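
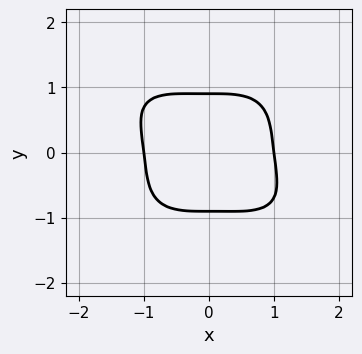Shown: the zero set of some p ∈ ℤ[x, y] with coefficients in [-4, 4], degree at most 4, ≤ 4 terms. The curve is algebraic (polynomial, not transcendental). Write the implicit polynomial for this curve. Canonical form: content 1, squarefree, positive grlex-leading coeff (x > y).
2*x^4 + x^3*y + 3*y^4 - 2

First, deg p = 4. A generic line meets the curve in up to 4 points.
Next, reading off the gridlines: among the integer gridlines, it crosses the x-axis at x ∈ {-1, 1}.
Finally, these observations pin down the coefficients.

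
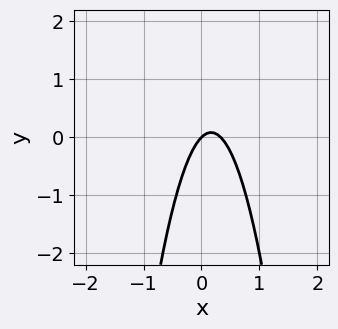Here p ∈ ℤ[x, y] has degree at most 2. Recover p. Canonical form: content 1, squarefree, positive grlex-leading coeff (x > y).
3*x^2 - x + y

(a) Degree: the shape is more complex than any degree-1 curve, so deg p = 2.
(b) Reading off the gridlines: it meets the x-axis at x = 0 (among the integer gridlines); it meets the y-axis at y = 0 (among the integer gridlines).
(c) Fitting integer coefficients to these (and the overall shape) gives p.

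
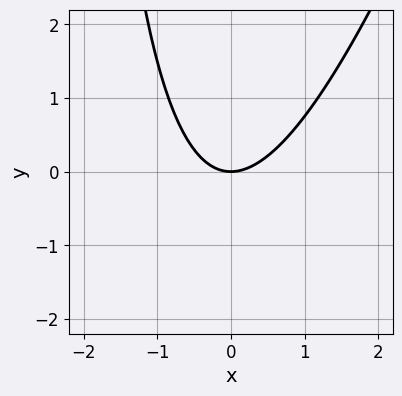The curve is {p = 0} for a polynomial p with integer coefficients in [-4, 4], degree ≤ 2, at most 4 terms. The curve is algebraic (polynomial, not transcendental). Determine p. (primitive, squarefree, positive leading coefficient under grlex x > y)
3*x^2 - x*y - 3*y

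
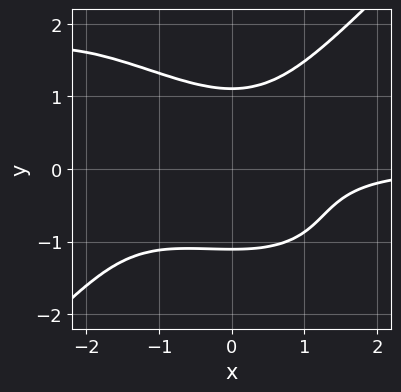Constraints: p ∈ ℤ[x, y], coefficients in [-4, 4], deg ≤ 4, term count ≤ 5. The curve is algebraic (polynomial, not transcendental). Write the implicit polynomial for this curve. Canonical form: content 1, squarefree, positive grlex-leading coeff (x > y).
First, the degree is 4 — no degree-3 curve has this shape.
Next, checking where it meets the axes: the curve avoids every integer x-axis point in the box.
Finally, together with the visible shape, these determine p as stated.

x^3*y + x^2*y^2 - 2*y^4 + 2*x^2*y + 3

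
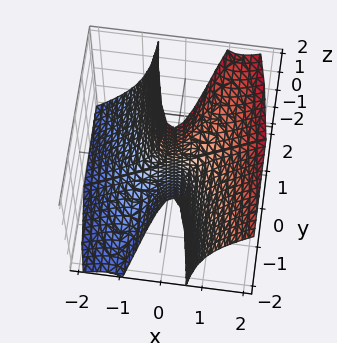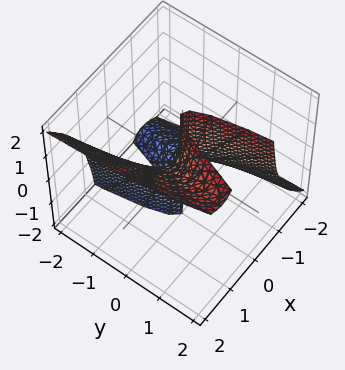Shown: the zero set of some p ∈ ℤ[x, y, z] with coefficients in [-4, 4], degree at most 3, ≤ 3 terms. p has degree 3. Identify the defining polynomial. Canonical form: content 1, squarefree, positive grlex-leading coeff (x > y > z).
2*x^3 - 2*x^2*z + y

deg p = 3. The shape is more complex than any degree-2 surface.
Against the integer gridlines: it meets the x-axis at x = 0 (among the integer gridlines); one y-axis crossing is at y = 0.
Together with the visible shape, these determine p as stated. Check: (0, 0, -1) on the z-axis lies on the surface, and p(0, 0, -1) = 0. ✓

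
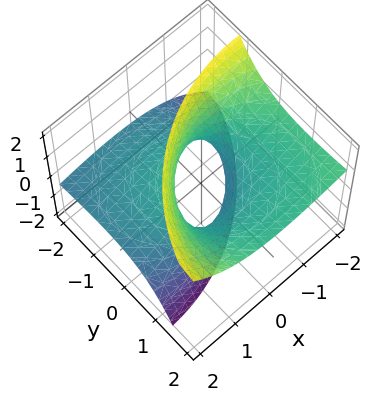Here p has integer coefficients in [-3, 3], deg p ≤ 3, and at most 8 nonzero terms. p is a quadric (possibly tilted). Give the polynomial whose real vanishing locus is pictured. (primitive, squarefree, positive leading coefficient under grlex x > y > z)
x^2 + 2*x*z + y^2 - 3*y*z - z^2 - 1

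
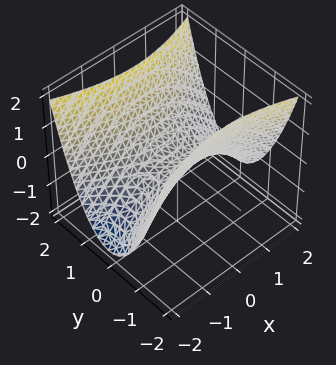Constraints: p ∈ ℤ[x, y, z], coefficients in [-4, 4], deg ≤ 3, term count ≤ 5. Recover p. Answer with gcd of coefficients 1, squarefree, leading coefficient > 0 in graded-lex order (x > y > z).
x^2 - 3*y^2 + 3*z

(a) The degree is 2 — a hyperbolic paraboloid; a quadric.
(b) Symmetries: the x ↦ −x reflection is a symmetry, so x appears only in even powers; the y ↦ −y reflection is a symmetry, so y appears only in even powers.
(c) Reading off the gridlines: it crosses the z-axis at the gridline z = 0; it crosses the y-axis at the gridline y = 0; it crosses the x-axis at the gridline x = 0.
(d) Fitting integer coefficients to these (and the overall shape) gives p.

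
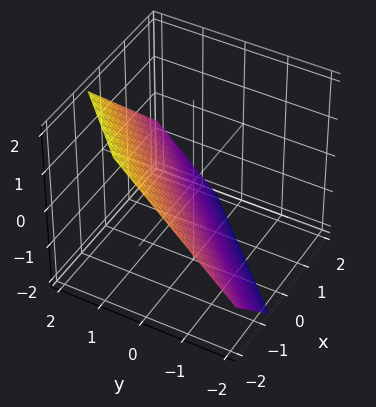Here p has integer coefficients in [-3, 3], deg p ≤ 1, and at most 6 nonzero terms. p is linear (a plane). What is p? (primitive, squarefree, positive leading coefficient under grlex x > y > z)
3*x - 3*y + 3*z + 2

Degree: the surface is flat (a plane), so deg p = 1.
Putting this together gives p.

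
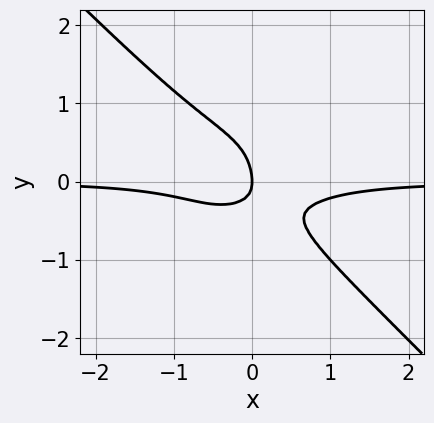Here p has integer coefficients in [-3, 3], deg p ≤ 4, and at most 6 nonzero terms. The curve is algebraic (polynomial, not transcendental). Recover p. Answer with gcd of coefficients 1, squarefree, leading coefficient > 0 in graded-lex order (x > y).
3*x^3*y + 3*y^4 + 2*x*y + y^2 + x

(a) deg p = 4.
(b) Checking where it meets the axes: it meets the x-axis at x = 0 (among the integer gridlines); it crosses the y-axis at the gridline y = 0.
(c) Matching integer coefficients to the picture gives p.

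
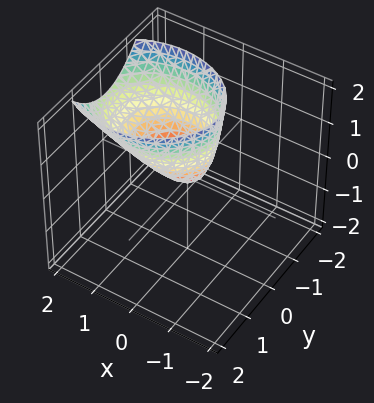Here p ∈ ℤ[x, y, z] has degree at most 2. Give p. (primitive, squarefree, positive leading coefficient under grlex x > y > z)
First, deg p = 2. The shape is more complex than any degree-1 surface.
Next, from the visible intercepts: it meets the z-axis at z = 0 (among the integer gridlines); one x-axis crossing is at x = 0; it crosses the y-axis at the gridline y = 0.
Finally, together with the visible shape, these determine p as stated.

2*x^2 - 2*x*z + 3*y^2 - 2*z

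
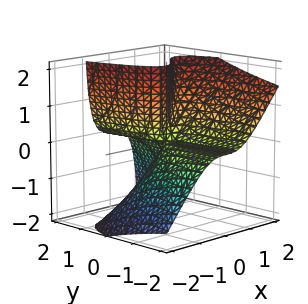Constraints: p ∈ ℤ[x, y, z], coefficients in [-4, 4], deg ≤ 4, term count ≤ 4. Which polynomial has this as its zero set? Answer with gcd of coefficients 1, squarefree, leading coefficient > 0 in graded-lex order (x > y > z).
(a) Degree: no degree-2 surface has this shape, so deg p = 3.
(b) Observable constraints: every point of the z-axis in the box is on the surface; the visible y-axis segment lies entirely on the surface.
(c) The integer polynomial consistent with all of this is the stated p.

3*x^3 - 3*x^2*z + 2*y*z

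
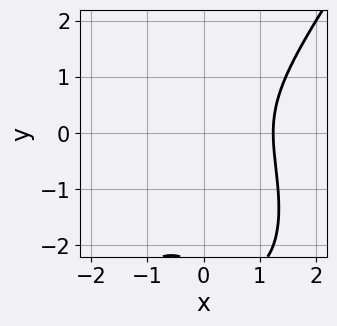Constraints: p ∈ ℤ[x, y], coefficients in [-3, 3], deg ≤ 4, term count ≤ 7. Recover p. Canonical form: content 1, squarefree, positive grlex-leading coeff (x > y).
(a) deg p = 3. No degree-2 curve has this shape.
(b) From the axis intercepts and sections: no y-intercept at any integer in the box.
(c) The integer polynomial consistent with all of this is the stated p.

3*x^3 - y^3 - 2*y^2 - 3*x - 2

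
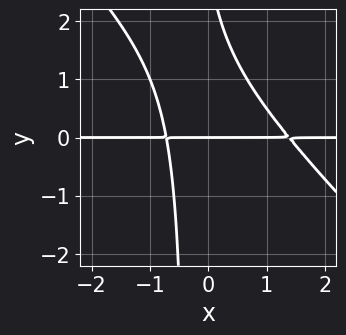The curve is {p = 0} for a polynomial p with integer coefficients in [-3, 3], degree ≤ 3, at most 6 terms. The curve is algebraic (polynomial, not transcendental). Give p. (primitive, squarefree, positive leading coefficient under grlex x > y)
3*x^2*y + 3*x*y^2 - 2*x*y + y^2 - 3*y

(a) deg p = 3. The shape is more complex than any degree-2 curve.
(b) From the visible intercepts: it meets the y-axis at y = 0 (among the integer gridlines); the visible x-axis segment lies entirely on the curve.
(c) These observations pin down the coefficients.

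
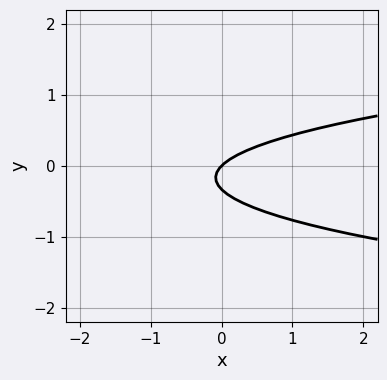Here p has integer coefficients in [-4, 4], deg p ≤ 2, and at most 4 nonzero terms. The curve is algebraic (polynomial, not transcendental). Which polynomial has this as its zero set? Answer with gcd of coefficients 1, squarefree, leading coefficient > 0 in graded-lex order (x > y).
3*y^2 - x + y

(a) The degree is 2 — a generic line meets the curve in up to 2 points.
(b) From the visible intercepts: it crosses the x-axis at the gridline x = 0; it meets the y-axis at y = 0 (among the integer gridlines).
(c) Putting this together gives p.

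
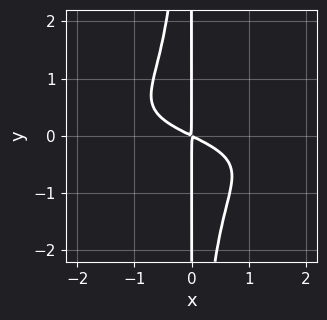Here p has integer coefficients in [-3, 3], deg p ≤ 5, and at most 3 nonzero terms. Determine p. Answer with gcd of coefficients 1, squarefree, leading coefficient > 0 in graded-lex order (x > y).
deg p = 4. The shape is more complex than any degree-3 curve.
From the axis intercepts and sections: every point of the y-axis in the box is on the curve.
Assembling these constraints gives the stated polynomial.

2*x^2*y^2 + x^2 + 2*x*y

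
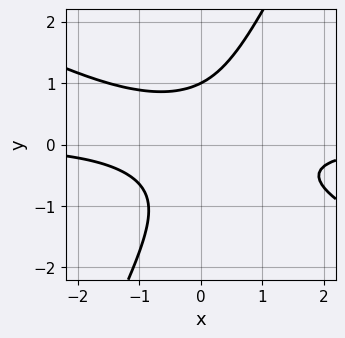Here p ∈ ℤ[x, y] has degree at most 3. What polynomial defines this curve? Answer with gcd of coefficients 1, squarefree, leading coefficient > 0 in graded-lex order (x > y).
The degree is 3 — a generic line meets the curve in up to 3 points.
Reading off the gridlines: it crosses the y-axis at the gridline y = 1; it misses every integer gridline on the x-axis.
Assembling these constraints gives the stated polynomial.

2*x^2*y + 3*x*y^2 - 2*y^3 + 2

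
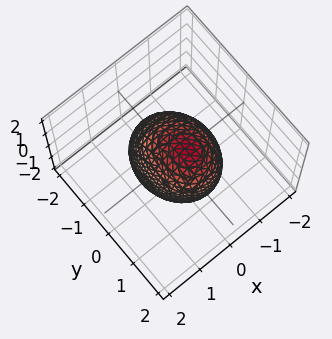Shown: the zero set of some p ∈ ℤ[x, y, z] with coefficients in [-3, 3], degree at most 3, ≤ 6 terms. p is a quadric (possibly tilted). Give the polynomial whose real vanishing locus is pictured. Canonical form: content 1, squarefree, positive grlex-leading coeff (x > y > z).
(a) deg p = 2.
(b) Against the integer gridlines: the x-axis gridline crossings are at x ∈ {-1, 1}.
(c) Together with the visible shape, these determine p as stated.

3*x^2 + 2*y^2 - y*z + z^2 - 3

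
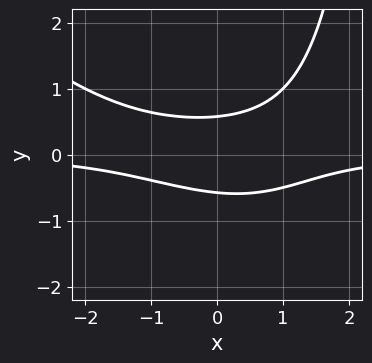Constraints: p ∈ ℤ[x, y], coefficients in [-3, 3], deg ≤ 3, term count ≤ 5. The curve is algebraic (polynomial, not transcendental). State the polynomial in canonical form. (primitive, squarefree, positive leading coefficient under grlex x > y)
(a) deg p = 3. A generic line meets the curve in up to 3 points.
(b) Against the integer gridlines: it misses every integer gridline on the x-axis.
(c) Putting this together gives p.

x^2*y + x*y^2 - 3*y^2 + 1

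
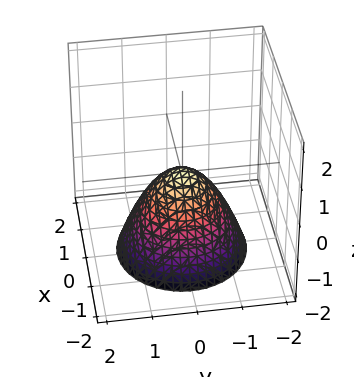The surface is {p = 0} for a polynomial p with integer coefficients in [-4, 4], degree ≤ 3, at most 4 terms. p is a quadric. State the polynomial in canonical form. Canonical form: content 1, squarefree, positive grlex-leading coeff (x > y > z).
1. deg p = 2. A single bowl opening along one axis; a quadric.
2. Symmetry: the surface is invariant under rotation about z: p = q(x² + y², z).
3. Observable constraints: it meets the x-axis at x = 0 (among the integer gridlines); it meets the y-axis at y = 0 (among the integer gridlines); it meets the z-axis at z = 0 (among the integer gridlines); a circular section at z = -2 has radius between 1 and 2.
4. Putting this together gives p.

x^2 + y^2 + z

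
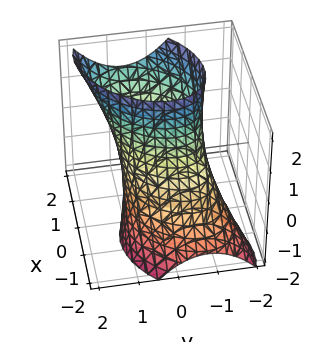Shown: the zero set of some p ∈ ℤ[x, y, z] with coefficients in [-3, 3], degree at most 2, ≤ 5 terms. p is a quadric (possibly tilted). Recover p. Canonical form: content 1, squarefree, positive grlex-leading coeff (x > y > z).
3*x^2 - 2*x*y - 3*x*z + 3*y^2 - 3

(a) The degree is 2 — a generic line meets the surface in up to 2 points.
(b) Checking where it meets the axes: among the integer gridlines, it crosses the x-axis at x ∈ {-1, 1}; among the integer gridlines, it crosses the y-axis at y ∈ {-1, 1}; it misses every integer gridline on the z-axis.
(c) The integer polynomial consistent with all of this is the stated p.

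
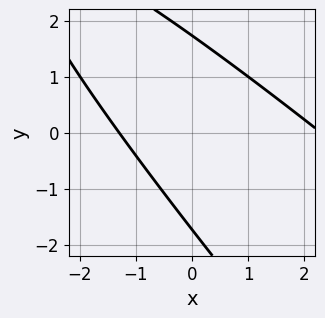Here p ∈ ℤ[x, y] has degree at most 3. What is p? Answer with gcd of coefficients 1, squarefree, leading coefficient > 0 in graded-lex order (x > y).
x^2 + 2*x*y + y^2 - x - 3

1. Degree: no degree-1 curve has this shape, so deg p = 2.
2. Solving for integer coefficients yields p as stated.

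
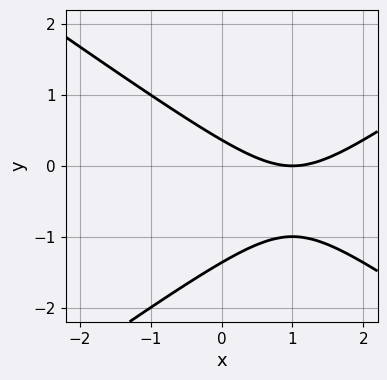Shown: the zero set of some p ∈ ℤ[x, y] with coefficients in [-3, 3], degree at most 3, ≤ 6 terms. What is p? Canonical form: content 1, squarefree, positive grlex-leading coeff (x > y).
1. deg p = 2.
2. From the axis intercepts and sections: one x-axis crossing is at x = 1.
3. The integer polynomial consistent with all of this is the stated p.

x^2 - 2*y^2 - 2*x - 2*y + 1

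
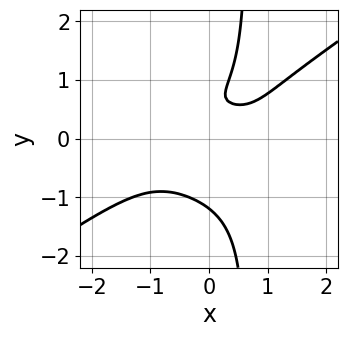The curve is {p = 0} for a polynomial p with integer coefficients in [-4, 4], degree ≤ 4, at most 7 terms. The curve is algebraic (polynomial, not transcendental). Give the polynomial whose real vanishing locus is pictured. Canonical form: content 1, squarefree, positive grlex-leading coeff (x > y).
x^4 - 3*x*y^3 + 2*y^3 - 2*y + 1

Degree: a generic line meets the curve in up to 4 points, so deg p = 4.
Observable constraints: no x-intercept at any integer in the box.
Putting this together gives p.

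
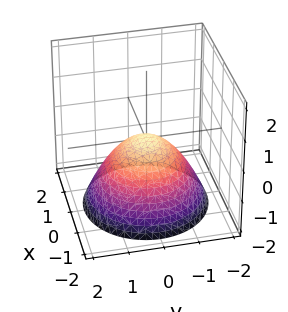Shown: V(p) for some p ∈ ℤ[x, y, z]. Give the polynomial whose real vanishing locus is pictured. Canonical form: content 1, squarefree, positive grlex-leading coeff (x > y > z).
2*x^2 + 2*y^2 + 3*z

(a) Degree: a single bowl opening along one axis; a quadric, so deg p = 2.
(b) Symmetry: the z-axis is an axis of rotation, so x and y enter only as x² + y².
(c) Against the integer gridlines: a circular section at z = -1 has radius between 1 and 2; it crosses the x-axis at the gridline x = 0; it meets the y-axis at y = 0 (among the integer gridlines).
(d) Putting this together gives p.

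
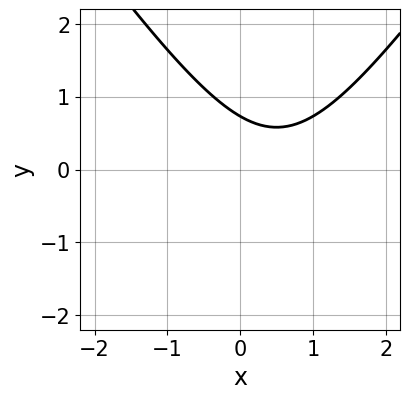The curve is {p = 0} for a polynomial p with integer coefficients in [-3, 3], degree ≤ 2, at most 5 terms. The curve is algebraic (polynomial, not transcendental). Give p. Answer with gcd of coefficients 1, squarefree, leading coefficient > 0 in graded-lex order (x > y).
2*x^2 - y^2 - 2*x - 2*y + 2

(a) deg p = 2.
(b) Reading off the gridlines: it misses every integer gridline on the x-axis.
(c) These observations pin down the coefficients.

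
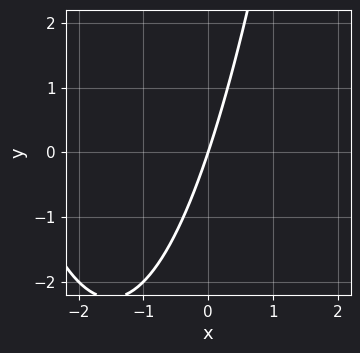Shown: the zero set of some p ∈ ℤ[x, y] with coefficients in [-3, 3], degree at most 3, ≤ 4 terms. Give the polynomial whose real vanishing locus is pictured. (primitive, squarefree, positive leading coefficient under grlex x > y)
x^2 + 3*x - y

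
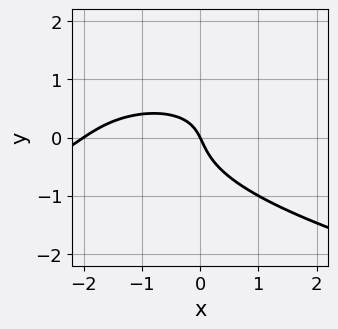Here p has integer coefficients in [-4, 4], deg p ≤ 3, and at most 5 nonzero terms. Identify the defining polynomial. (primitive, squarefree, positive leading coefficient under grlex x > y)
3*y^3 + x^2 - x*y + 2*x + y

(a) Degree: no degree-2 curve has this shape, so deg p = 3.
(b) Against the integer gridlines: it meets the y-axis at y = 0 (among the integer gridlines); among the integer gridlines, it crosses the x-axis at x ∈ {-2, 0}.
(c) The integer polynomial consistent with all of this is the stated p.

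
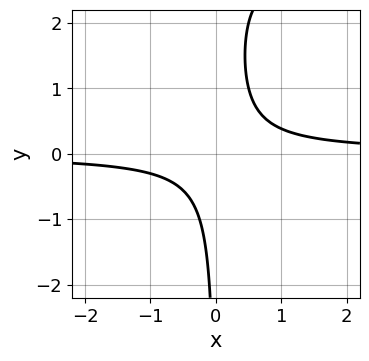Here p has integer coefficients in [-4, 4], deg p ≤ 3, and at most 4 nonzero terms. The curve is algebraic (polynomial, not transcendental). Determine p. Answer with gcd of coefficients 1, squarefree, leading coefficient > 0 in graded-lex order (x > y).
x*y^2 - 3*x*y + 1

First, deg p = 3. No degree-2 curve has this shape.
Next, checking where it meets the axes: no y-intercept at any integer in the box; the curve avoids every integer x-axis point in the box.
Finally, these observations pin down the coefficients.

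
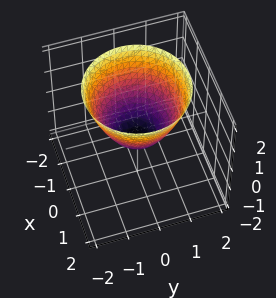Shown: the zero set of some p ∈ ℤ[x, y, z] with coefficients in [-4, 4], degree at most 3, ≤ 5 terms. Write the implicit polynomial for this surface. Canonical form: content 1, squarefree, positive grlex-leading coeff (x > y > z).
2*x^2 + 2*y^2 - 2*z - 1

First, the degree is 2 — the shape is more complex than any degree-1 surface.
Then, symmetries: the surface is invariant under rotation about z: p = q(x² + y², z).
Next, reading off the gridlines: a circular section at z = 2 has radius between 1 and 2.
Finally, matching integer coefficients to the picture gives p.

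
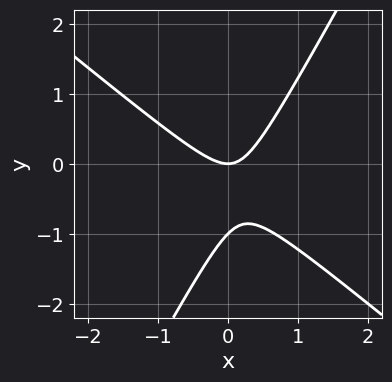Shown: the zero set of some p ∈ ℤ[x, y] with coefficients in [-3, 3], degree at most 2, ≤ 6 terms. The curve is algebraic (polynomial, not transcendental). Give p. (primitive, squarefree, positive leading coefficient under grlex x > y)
3*x^2 + 2*x*y - 2*y^2 - 2*y

Degree: the shape is more complex than any degree-1 curve, so deg p = 2.
Checking where it meets the axes: among the integer gridlines, it crosses the y-axis at y ∈ {-1, 0}; it meets the x-axis at x = 0 (among the integer gridlines).
Fitting integer coefficients to these (and the overall shape) gives p.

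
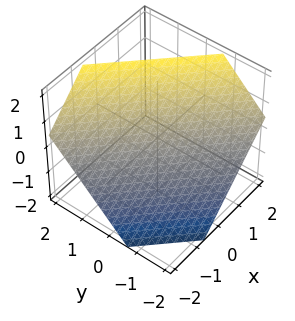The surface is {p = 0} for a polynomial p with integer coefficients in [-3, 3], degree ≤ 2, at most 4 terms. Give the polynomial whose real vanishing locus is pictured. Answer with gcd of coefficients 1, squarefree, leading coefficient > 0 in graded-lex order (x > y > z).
3*x + 3*y - 3*z + 2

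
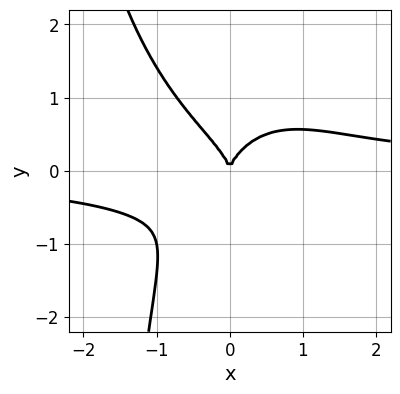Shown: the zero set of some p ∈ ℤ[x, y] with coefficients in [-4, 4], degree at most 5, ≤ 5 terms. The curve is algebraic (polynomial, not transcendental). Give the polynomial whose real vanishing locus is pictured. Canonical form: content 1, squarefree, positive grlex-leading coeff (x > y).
Degree: a generic line meets the curve in up to 4 points, so deg p = 4.
From the axis intercepts and sections: it crosses the y-axis at the gridline y = 0; one x-axis crossing is at x = 0.
These observations pin down the coefficients.

2*x^3*y + x^2*y^2 + x*y^3 + 2*y^3 - 2*x^2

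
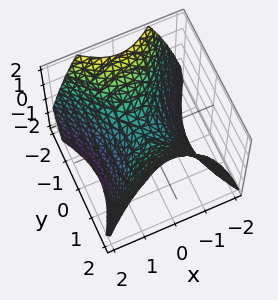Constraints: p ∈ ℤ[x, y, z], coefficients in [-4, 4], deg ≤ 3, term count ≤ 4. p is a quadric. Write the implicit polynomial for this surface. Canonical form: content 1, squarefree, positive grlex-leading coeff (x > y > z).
3*x^2 - 2*y^2 + 3*z

(a) deg p = 2. A hyperbolic paraboloid; a quadric.
(b) Symmetries: mirror symmetry x ↦ −x ⇒ only even powers of x; it's symmetric under y → −y, forcing even powers of y.
(c) Against the integer gridlines: it meets the x-axis at x = 0 (among the integer gridlines); it meets the y-axis at y = 0 (among the integer gridlines).
(d) Together with the visible shape, these determine p as stated.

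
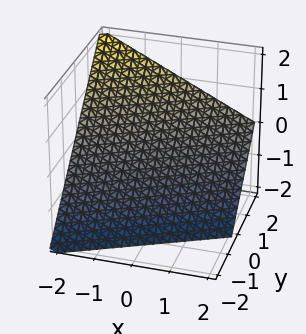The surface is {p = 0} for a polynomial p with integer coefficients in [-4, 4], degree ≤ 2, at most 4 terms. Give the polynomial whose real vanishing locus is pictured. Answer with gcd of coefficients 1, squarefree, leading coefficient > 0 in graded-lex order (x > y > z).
x - 2*y + 2*z + 2

deg p = 1. Every cross-section is a straight line — this is a plane.
Against the integer gridlines: it meets the y-axis at y = 1 (among the integer gridlines); one z-axis crossing is at z = -1.
The integer polynomial consistent with all of this is the stated p. Check: (-2, 0, 0) on the x-axis lies on the surface, and p(-2, 0, 0) = 0. ✓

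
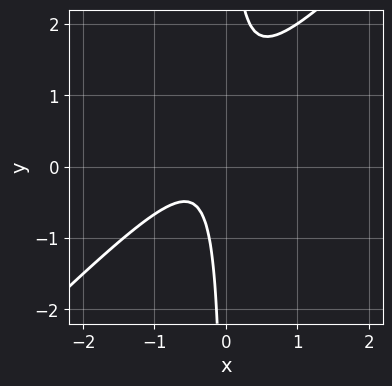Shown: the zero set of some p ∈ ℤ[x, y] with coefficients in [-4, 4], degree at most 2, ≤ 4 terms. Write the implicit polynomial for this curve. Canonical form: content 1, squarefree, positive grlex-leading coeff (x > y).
3*x^2 - 3*x*y + 2*x + 1

(a) Degree: no degree-1 curve has this shape, so deg p = 2.
(b) From the visible intercepts: no x-intercept at any integer in the box; the curve avoids every integer y-axis point in the box.
(c) Fitting integer coefficients to these (and the overall shape) gives p.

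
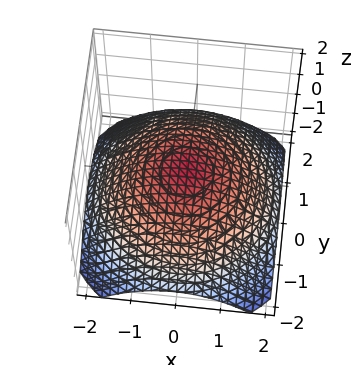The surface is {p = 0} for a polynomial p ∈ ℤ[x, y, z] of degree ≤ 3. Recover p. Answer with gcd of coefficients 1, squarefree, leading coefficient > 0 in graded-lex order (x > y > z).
Degree: no degree-1 surface has this shape, so deg p = 2.
By symmetry, every cross-section ⟂ z is a circle, so x, y appear only via x² + y².
Reading off the gridlines: a circular section at z = 0 has radius exactly 1; among the integer gridlines, it crosses the x-axis at x ∈ {-1, 1}.
Fitting integer coefficients to these (and the overall shape) gives p. Check: (0, 1, 0) on the y-axis lies on the surface, and p(0, 1, 0) = 0. ✓

x^2 + y^2 + 3*z - 1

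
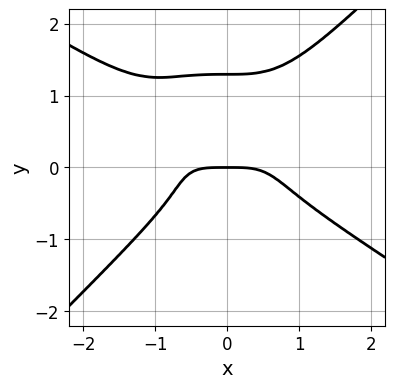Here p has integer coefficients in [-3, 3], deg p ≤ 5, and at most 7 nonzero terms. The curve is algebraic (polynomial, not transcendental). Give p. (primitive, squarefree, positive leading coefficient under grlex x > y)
1. The degree is 4 — a generic line meets the curve in up to 4 points.
2. Observable constraints: one y-axis crossing is at y = 0; it crosses the x-axis at the gridline x = 0.
3. The integer polynomial consistent with all of this is the stated p.

x^4 + x^3*y - 2*y^4 + 2*y^3 + y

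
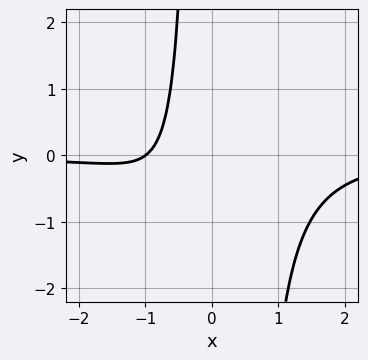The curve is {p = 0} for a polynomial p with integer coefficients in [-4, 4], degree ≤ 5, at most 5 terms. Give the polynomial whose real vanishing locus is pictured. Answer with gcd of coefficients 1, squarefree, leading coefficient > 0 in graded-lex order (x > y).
3*x^3*y - x^2*y + 3*x + 3

Degree: no degree-3 curve has this shape, so deg p = 4.
From the axis intercepts and sections: it meets the x-axis at x = -1 (among the integer gridlines); no y-intercept at any integer in the box.
The integer polynomial consistent with all of this is the stated p.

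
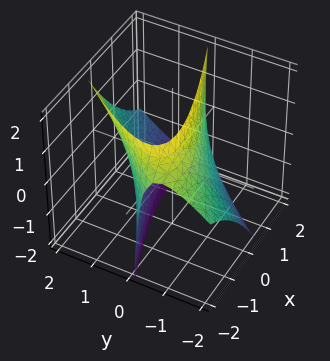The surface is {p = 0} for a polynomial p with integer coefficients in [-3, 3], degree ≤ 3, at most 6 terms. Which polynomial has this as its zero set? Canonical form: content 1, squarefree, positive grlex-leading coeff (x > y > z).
x^2 - 3*x*y + 2*y^2 - 2*y*z - 3

(a) The degree is 2 — no degree-1 surface has this shape.
(b) Reading off the gridlines: it misses every integer gridline on the z-axis.
(c) These observations pin down the coefficients.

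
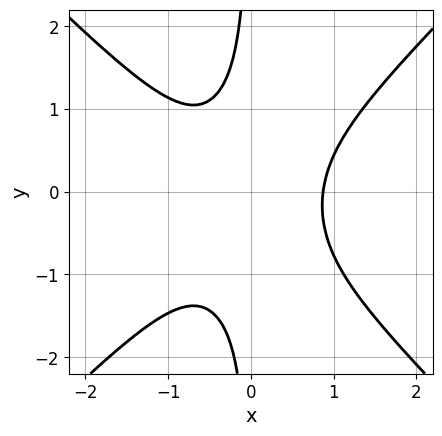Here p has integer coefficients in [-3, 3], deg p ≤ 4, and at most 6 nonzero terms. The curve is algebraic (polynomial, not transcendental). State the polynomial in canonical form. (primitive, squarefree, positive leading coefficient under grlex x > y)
3*x^3 - 3*x*y^2 - x*y - 2

Degree: no degree-2 curve has this shape, so deg p = 3.
From the visible intercepts: the curve avoids every integer y-axis point in the box.
Matching integer coefficients to the picture gives p.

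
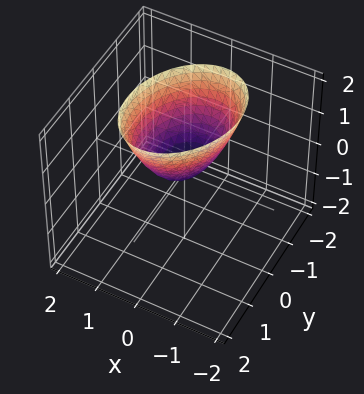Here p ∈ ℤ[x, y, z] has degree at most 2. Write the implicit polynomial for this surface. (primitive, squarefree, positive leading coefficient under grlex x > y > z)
(a) The degree is 2 — no degree-1 surface has this shape.
(b) From the axis intercepts and sections: it meets the z-axis at z = 0 (among the integer gridlines); one y-axis crossing is at y = 0; it meets the x-axis at x = 0 (among the integer gridlines).
(c) The integer polynomial consistent with all of this is the stated p.

3*x^2 - x*y + 2*y^2 - 2*z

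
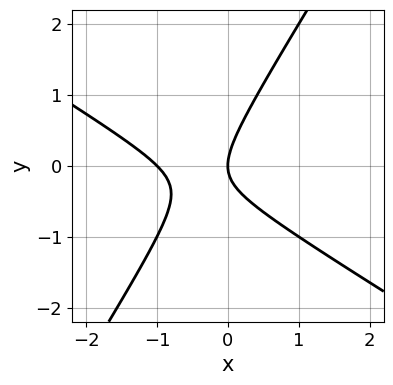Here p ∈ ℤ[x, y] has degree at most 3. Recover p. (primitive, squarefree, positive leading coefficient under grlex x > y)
x^2 + x*y - y^2 + x

1. The degree is 2 — no degree-1 curve has this shape.
2. From the axis intercepts and sections: it crosses the y-axis at the gridline y = 0; the x-axis gridline crossings are at x ∈ {-1, 0}.
3. Together with the visible shape, these determine p as stated.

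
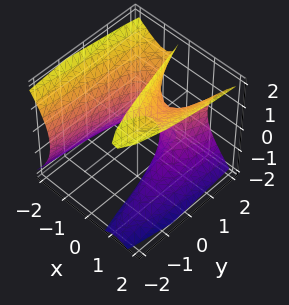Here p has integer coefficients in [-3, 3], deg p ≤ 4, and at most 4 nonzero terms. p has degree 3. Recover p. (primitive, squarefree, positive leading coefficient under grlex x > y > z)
x^3 - x*z^2 - y + 1

1. The degree is 3 — the shape is more complex than any degree-2 surface.
2. Reading off the gridlines: it crosses the x-axis at the gridline x = -1; it meets the y-axis at y = 1 (among the integer gridlines); the surface avoids every integer z-axis point in the box.
3. Matching integer coefficients to the picture gives p.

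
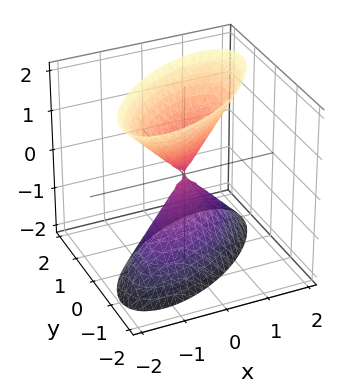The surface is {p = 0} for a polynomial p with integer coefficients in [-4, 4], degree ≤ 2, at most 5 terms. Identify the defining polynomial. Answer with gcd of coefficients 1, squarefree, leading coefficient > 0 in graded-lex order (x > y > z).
2*x^2 - 3*x*y + 3*y^2 - z^2

(a) The picture has 2 separate pieces. They look like related sheets of one shape, so recover p as a whole.
(b) deg p = 2. A generic line meets the surface in up to 2 points.
(c) Observable constraints: it meets the z-axis at z = 0 (among the integer gridlines); it crosses the y-axis at the gridline y = 0.
(d) Matching integer coefficients to the picture gives p.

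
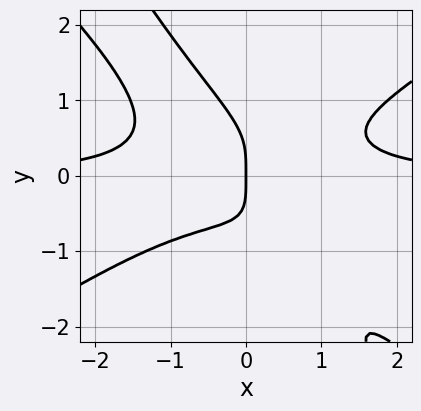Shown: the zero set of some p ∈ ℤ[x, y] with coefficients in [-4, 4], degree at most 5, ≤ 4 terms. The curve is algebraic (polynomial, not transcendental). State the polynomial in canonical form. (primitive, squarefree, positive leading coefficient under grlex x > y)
First, the degree is 4 — no degree-3 curve has this shape.
Then, checking where it meets the axes: it crosses the y-axis at the gridline y = 0; it meets the x-axis at x = 0 (among the integer gridlines).
Finally, the integer polynomial consistent with all of this is the stated p.

x^3*y - 2*x*y^3 - y^4 - x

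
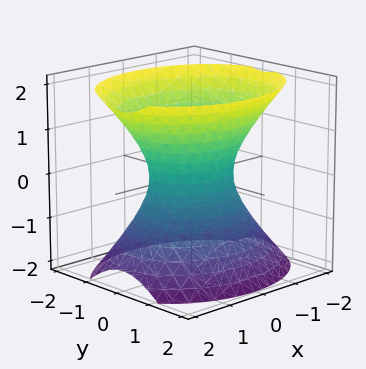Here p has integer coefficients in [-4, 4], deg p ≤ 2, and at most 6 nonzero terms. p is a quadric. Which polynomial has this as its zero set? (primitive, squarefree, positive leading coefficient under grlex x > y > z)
2*x^2 + 3*y^2 - 2*z^2 - 2

1. Degree: one connected sheet with a waist; a quadric, so deg p = 2.
2. Symmetries: it's symmetric under y → −y, forcing even powers of y; it's symmetric under z → −z, forcing even powers of z; it's symmetric under x → −x, forcing even powers of x.
3. From the visible intercepts: no z-intercept at any integer in the box; the x-axis gridline crossings are at x ∈ {-1, 1}.
4. Solving for integer coefficients yields p as stated.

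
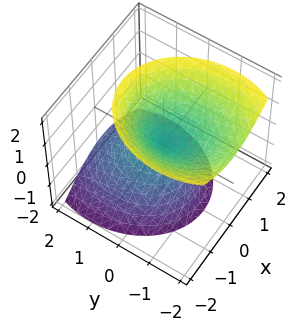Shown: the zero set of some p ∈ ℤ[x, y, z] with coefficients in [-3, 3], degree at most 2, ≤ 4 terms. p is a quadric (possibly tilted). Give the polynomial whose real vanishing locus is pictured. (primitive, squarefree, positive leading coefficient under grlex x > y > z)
3*x^2 + 2*y^2 + 2*y*z - 2*z^2

First, I count 2 distinct pieces. Treating them together as one polynomial.
Then, the degree is 2 — no degree-1 surface has this shape.
Then, reading off the gridlines: it crosses the z-axis at the gridline z = 0; it crosses the x-axis at the gridline x = 0.
Finally, fitting integer coefficients to these (and the overall shape) gives p.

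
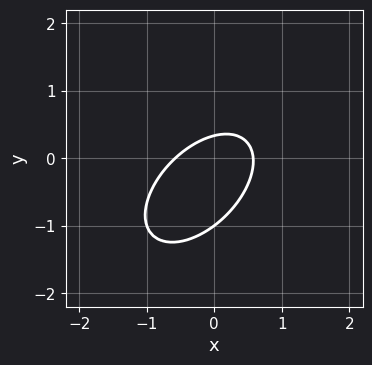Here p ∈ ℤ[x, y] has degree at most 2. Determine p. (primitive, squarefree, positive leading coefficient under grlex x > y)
(a) The degree is 2 — a generic line meets the curve in up to 2 points.
(b) From the visible intercepts: one y-axis crossing is at y = -1.
(c) Solving for integer coefficients yields p as stated.

3*x^2 - 3*x*y + 3*y^2 + 2*y - 1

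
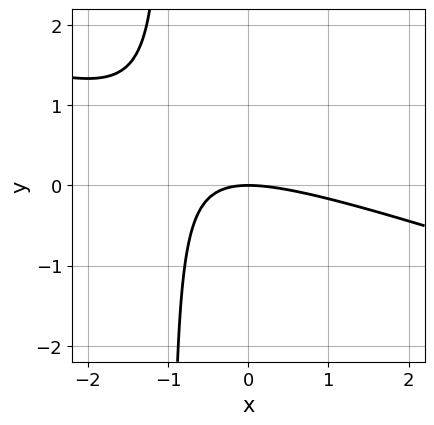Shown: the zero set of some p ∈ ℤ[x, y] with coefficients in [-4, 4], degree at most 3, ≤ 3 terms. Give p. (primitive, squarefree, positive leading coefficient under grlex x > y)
First, degree: a generic line meets the curve in up to 2 points, so deg p = 2.
Next, reading off the gridlines: one y-axis crossing is at y = 0; one x-axis crossing is at x = 0.
Finally, putting this together gives p.

x^2 + 3*x*y + 3*y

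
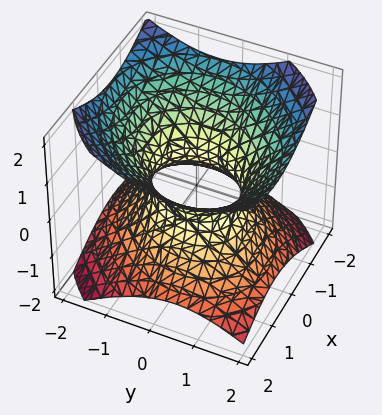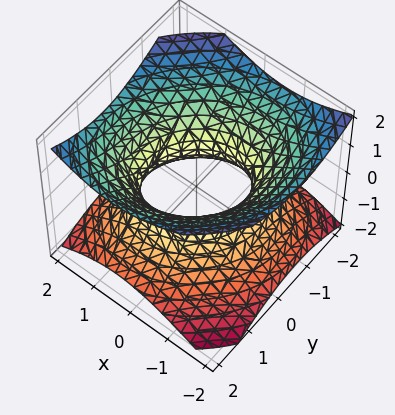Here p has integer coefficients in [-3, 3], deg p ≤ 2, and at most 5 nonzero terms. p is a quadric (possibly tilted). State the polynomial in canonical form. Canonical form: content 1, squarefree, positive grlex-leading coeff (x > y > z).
(a) Degree: no degree-1 surface has this shape, so deg p = 2.
(b) Observable constraints: among the integer gridlines, it crosses the y-axis at y ∈ {-1, 1}; among the integer gridlines, it crosses the x-axis at x ∈ {-1, 1}.
(c) Matching integer coefficients to the picture gives p.

2*x^2 - x*y + 2*y^2 - 3*z^2 - 2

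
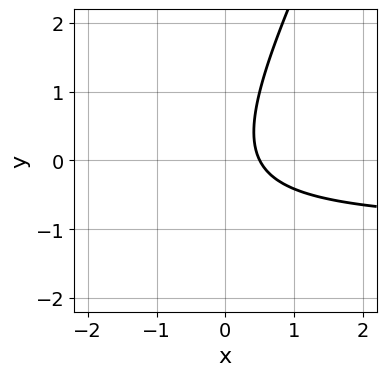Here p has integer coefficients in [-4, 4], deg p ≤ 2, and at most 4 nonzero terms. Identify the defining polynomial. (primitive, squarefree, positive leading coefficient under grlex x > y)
2*x*y - y^2 + 2*x - 1

(a) deg p = 2.
(b) Observable constraints: the curve avoids every integer y-axis point in the box.
(c) These observations pin down the coefficients.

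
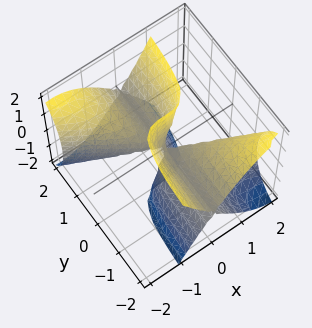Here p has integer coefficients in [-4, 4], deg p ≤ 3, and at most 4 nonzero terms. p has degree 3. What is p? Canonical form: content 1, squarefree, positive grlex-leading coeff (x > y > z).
deg p = 3. A generic line meets the surface in up to 3 points.
Against the integer gridlines: the visible z-axis segment lies entirely on the surface; every point of the y-axis in the box is on the surface; it crosses the x-axis at the gridline x = 0.
The integer polynomial consistent with all of this is the stated p.

2*x^3 + 3*x^2*y - y*z^2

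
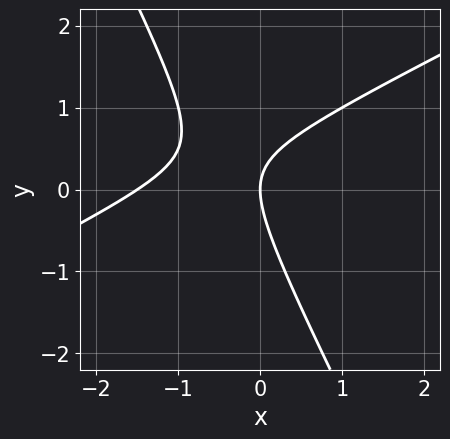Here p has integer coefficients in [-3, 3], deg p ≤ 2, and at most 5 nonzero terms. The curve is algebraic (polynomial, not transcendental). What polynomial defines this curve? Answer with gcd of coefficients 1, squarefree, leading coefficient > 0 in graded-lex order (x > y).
2*x^2 - 3*x*y - 2*y^2 + 3*x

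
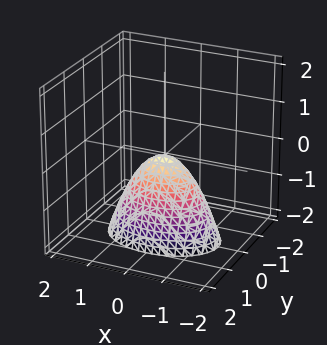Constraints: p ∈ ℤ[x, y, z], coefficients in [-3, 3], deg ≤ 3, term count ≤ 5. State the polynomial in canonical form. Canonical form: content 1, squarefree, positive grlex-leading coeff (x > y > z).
1. Degree: a single bowl opening along one axis; a quadric, so deg p = 2.
2. Symmetries: the y ↦ −y reflection is a symmetry, so y appears only in even powers; mirror symmetry x ↦ −x ⇒ only even powers of x.
3. Against the integer gridlines: it crosses the z-axis at the gridline z = 0; one x-axis crossing is at x = 0; it crosses the y-axis at the gridline y = 0.
4. Matching integer coefficients to the picture gives p.

x^2 + 2*y^2 + z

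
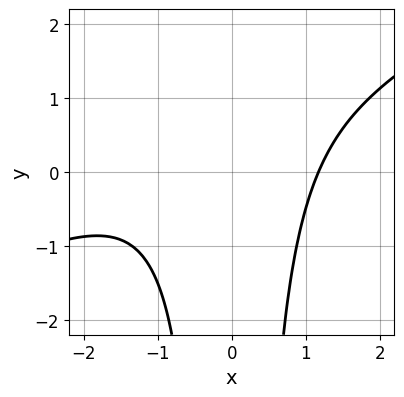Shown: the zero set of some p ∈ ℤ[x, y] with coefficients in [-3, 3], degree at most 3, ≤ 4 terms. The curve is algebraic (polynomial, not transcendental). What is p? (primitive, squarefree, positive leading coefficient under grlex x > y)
Degree: a generic line meets the curve in up to 3 points, so deg p = 3.
Checking where it meets the axes: no y-intercept at any integer in the box.
Together with the visible shape, these determine p as stated.

x^3 - 2*x^2*y + x^2 - 3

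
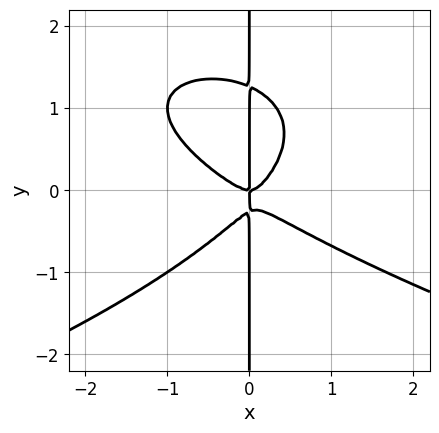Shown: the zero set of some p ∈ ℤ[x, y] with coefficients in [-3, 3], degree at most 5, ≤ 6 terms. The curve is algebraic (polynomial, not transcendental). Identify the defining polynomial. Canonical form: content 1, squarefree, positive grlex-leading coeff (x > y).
3*x*y^3 + 3*x^3 + 2*x^2*y - 3*x*y^2 - x*y

The degree is 4 — a generic line meets the curve in up to 4 points.
Checking where it meets the axes: it crosses the x-axis at the gridline x = 0; every point of the y-axis in the box is on the curve.
Putting this together gives p.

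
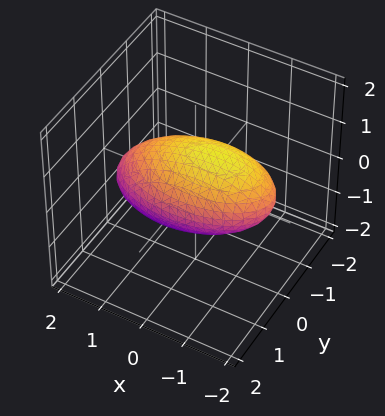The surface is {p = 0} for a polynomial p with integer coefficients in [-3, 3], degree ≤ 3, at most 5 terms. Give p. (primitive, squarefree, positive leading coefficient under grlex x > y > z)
x^2 + x*z + 3*y^2 + 3*z^2 - 3

deg p = 2. The shape is more complex than any degree-1 surface.
Against the integer gridlines: among the integer gridlines, it crosses the y-axis at y ∈ {-1, 1}; among the integer gridlines, it crosses the z-axis at z ∈ {-1, 1}.
Matching integer coefficients to the picture gives p.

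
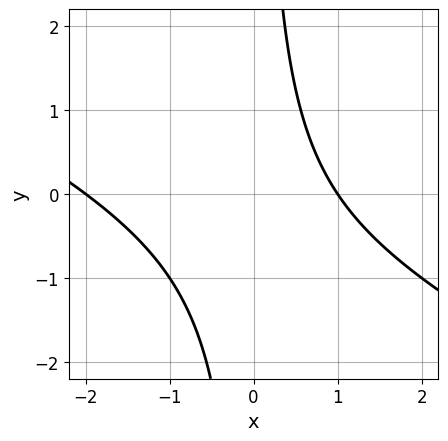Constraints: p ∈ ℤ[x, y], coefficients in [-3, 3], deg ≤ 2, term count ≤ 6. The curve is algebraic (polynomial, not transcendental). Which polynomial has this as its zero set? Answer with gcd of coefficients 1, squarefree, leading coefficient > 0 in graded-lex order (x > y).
(a) Degree: the shape is more complex than any degree-1 curve, so deg p = 2.
(b) Checking where it meets the axes: the curve avoids every integer y-axis point in the box; among the integer gridlines, it crosses the x-axis at x ∈ {-2, 1}.
(c) Fitting integer coefficients to these (and the overall shape) gives p.

x^2 + 2*x*y + x - 2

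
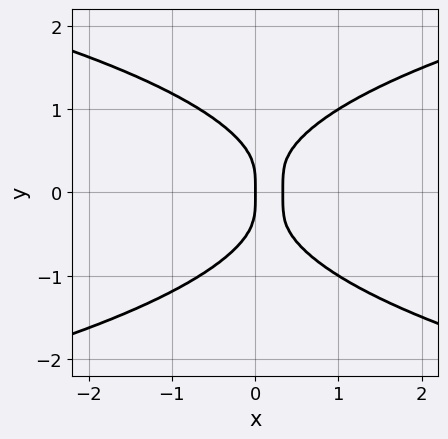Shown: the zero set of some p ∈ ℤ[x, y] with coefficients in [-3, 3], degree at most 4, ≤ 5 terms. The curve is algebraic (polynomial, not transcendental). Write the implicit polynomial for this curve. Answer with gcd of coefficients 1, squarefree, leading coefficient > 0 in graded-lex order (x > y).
2*y^4 - 3*x^2 + x

1. Degree: the shape is more complex than any degree-3 curve, so deg p = 4.
2. Symmetries: mirror symmetry y ↦ −y ⇒ only even powers of y.
3. Observable constraints: it crosses the x-axis at the gridline x = 0; it meets the y-axis at y = 0 (among the integer gridlines).
4. Solving for integer coefficients yields p as stated.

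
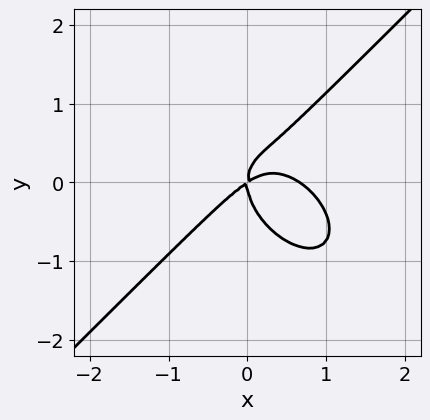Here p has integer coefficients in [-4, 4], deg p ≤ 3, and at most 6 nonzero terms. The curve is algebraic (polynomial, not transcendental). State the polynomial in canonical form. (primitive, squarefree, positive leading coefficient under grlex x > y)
(a) deg p = 3. The shape is more complex than any degree-2 curve.
(b) Checking where it meets the axes: it crosses the y-axis at the gridline y = 0; it crosses the x-axis at the gridline x = 0.
(c) Matching integer coefficients to the picture gives p.

3*x^3 - 3*y^3 - 2*x^2 + 3*x*y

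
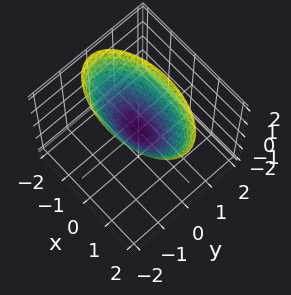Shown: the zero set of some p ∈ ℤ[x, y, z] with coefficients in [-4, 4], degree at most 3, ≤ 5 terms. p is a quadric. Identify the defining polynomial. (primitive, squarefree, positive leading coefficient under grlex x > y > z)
x^2 + 3*y^2 - 2*z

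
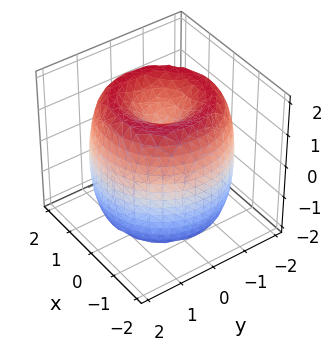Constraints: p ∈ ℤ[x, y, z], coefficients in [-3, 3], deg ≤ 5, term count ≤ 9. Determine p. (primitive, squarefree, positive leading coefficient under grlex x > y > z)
x^4 + 2*x^2*y^2 + y^4 - 3*x^2 - 3*y^2 + z^2 - 1

deg p = 4. A generic line meets the surface in up to 4 points.
Symmetries: rotational symmetry about the z-axis ⇒ p depends on x, y only through x² + y².
From the visible intercepts: among the integer gridlines, it crosses the z-axis at z ∈ {-1, 1}; a circular section at z = 1 has radius between 1 and 2.
The integer polynomial consistent with all of this is the stated p.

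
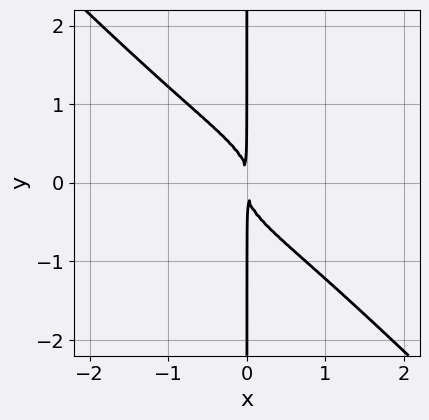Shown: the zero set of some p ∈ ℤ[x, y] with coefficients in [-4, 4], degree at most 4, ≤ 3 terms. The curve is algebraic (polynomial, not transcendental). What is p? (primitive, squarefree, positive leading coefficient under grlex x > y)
3*x^2*y^2 + 3*x*y^3 + x^2

1. Degree: a generic line meets the curve in up to 4 points, so deg p = 4.
2. Against the integer gridlines: the visible y-axis segment lies entirely on the curve.
3. Matching integer coefficients to the picture gives p.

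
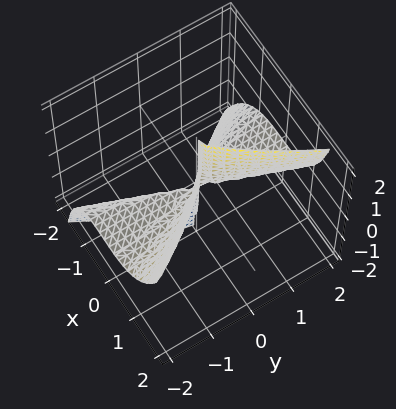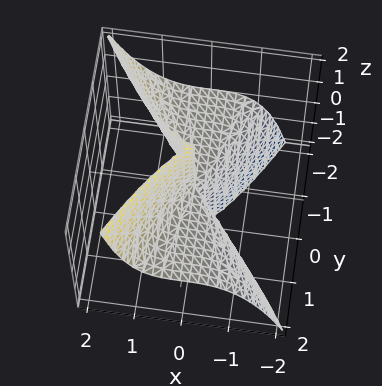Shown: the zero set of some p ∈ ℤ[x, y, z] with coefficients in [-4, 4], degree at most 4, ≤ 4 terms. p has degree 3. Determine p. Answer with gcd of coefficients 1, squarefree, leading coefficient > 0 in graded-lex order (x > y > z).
1. Degree: no degree-2 surface has this shape, so deg p = 3.
2. Checking where it meets the axes: one x-axis crossing is at x = 0; the visible y-axis segment lies entirely on the surface; every point of the z-axis in the box is on the surface.
3. Solving for integer coefficients yields p as stated.

3*x^3 + x*y*z - 2*y^2*z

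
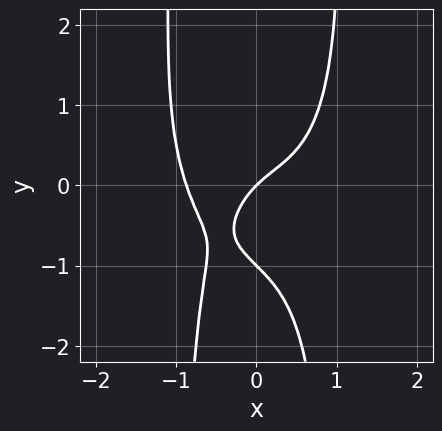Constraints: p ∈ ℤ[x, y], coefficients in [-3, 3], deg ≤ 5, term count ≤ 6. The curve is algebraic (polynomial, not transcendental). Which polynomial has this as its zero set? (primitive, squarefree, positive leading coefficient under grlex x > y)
(a) Degree: no degree-3 curve has this shape, so deg p = 4.
(b) Reading off the gridlines: among the integer gridlines, it crosses the y-axis at y ∈ {-1, 0}; it crosses the x-axis at the gridline x = 0.
(c) Fitting integer coefficients to these (and the overall shape) gives p.

3*x^4 + 2*x^2*y^2 - 2*y^2 + 2*x - 2*y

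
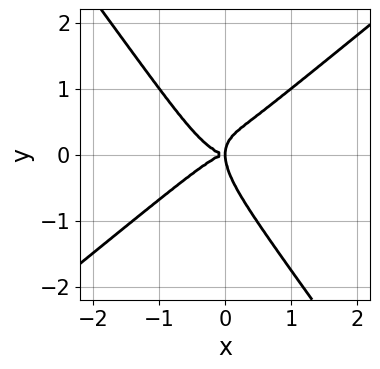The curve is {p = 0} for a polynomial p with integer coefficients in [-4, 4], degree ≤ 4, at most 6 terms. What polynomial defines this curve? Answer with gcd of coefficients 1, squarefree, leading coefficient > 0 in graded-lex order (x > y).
(a) The degree is 4 — the shape is more complex than any degree-3 curve.
(b) Checking where it meets the axes: it meets the y-axis at y = 0 (among the integer gridlines); one x-axis crossing is at x = 0.
(c) Putting this together gives p.

x^4 - x*y^3 - y^4 + x*y^2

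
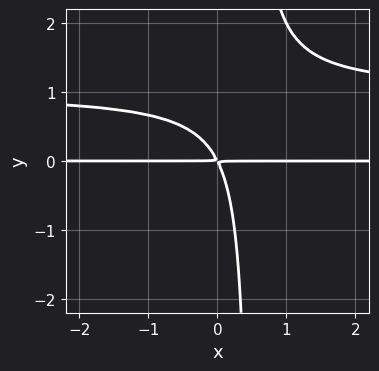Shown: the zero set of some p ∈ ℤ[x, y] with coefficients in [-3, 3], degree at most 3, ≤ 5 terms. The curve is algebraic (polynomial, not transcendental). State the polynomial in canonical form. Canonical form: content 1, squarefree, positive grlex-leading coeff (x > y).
2*x*y^2 - 2*x*y - y^2

(a) Degree: a generic line meets the curve in up to 3 points, so deg p = 3.
(b) Reading off the gridlines: the visible x-axis segment lies entirely on the curve.
(c) These observations pin down the coefficients.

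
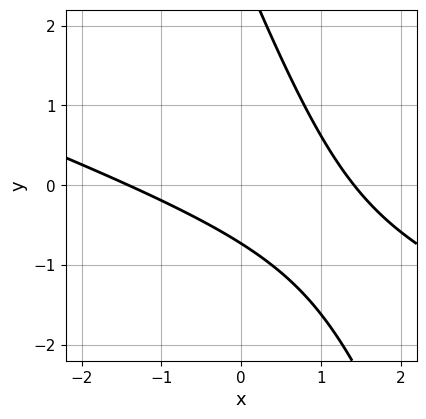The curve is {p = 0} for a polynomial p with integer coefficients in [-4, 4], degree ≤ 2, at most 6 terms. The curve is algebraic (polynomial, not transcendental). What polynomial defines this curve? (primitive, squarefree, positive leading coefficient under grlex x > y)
x^2 + 3*x*y + y^2 - 2*y - 2

1. deg p = 2. The shape is more complex than any degree-1 curve.
2. Matching integer coefficients to the picture gives p.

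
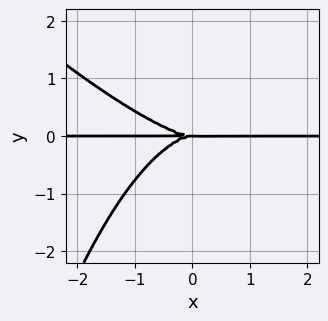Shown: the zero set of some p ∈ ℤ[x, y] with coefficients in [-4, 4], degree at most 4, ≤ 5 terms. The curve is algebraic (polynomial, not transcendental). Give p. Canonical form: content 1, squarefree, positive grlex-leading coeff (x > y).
x^3*y + x^2*y^2 + 3*y^3

1. The degree is 4 — no degree-3 curve has this shape.
2. From the visible intercepts: the visible x-axis segment lies entirely on the curve; it crosses the y-axis at the gridline y = 0.
3. Assembling these constraints gives the stated polynomial.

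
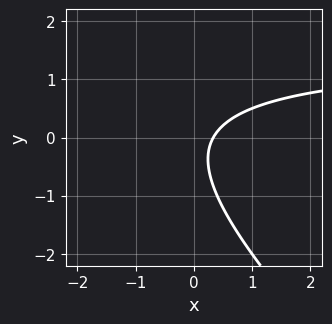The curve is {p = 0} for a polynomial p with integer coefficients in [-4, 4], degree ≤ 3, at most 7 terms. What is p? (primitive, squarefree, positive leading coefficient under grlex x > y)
2*x*y + 2*y^2 - 3*x + y + 1

(a) deg p = 2. No degree-1 curve has this shape.
(b) Reading off the gridlines: it misses every integer gridline on the y-axis.
(c) Matching integer coefficients to the picture gives p.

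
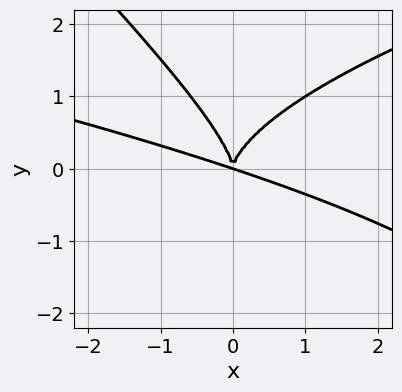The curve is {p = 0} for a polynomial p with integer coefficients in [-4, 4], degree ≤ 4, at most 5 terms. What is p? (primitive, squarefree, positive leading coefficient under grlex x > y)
2*x*y^3 + 2*y^4 - x^3 - 3*x^2*y

(a) The degree is 4 — no degree-3 curve has this shape.
(b) From the axis intercepts and sections: it crosses the x-axis at the gridline x = 0; it meets the y-axis at y = 0 (among the integer gridlines).
(c) The integer polynomial consistent with all of this is the stated p.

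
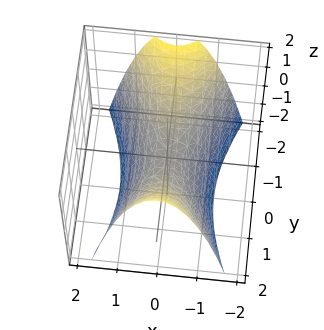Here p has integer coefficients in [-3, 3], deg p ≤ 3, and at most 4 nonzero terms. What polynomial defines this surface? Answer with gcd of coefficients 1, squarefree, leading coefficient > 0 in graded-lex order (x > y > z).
First, degree: a hyperbolic paraboloid; a quadric, so deg p = 2.
Next, symmetries: mirror symmetry x ↦ −x ⇒ only even powers of x; mirror symmetry y ↦ −y ⇒ only even powers of y.
Then, from the visible intercepts: it meets the x-axis at x = 0 (among the integer gridlines); it crosses the y-axis at the gridline y = 0.
Finally, putting this together gives p.

3*x^2 - y^2 + 2*z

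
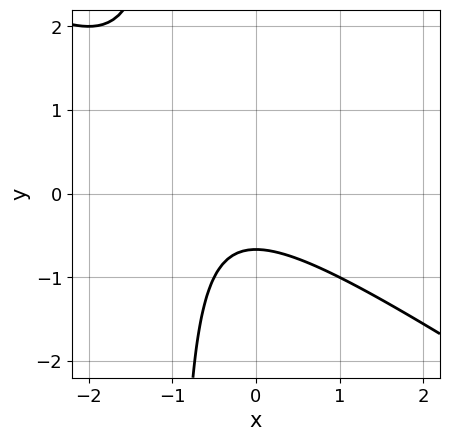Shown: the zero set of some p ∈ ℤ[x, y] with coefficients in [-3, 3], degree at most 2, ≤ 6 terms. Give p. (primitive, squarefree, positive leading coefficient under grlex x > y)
(a) The degree is 2 — a generic line meets the curve in up to 2 points.
(b) Observable constraints: no x-intercept at any integer in the box.
(c) Putting this together gives p.

2*x^2 + 3*x*y + 2*x + 3*y + 2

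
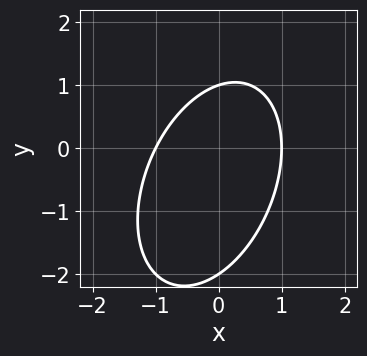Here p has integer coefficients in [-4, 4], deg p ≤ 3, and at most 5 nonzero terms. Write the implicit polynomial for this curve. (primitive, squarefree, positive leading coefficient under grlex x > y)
2*x^2 - x*y + y^2 + y - 2

1. deg p = 2.
2. From the visible intercepts: the x-axis gridline crossings are at x ∈ {-1, 1}; among the integer gridlines, it crosses the y-axis at y ∈ {-2, 1}.
3. Solving for integer coefficients yields p as stated.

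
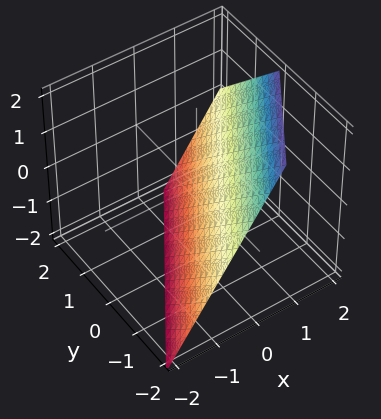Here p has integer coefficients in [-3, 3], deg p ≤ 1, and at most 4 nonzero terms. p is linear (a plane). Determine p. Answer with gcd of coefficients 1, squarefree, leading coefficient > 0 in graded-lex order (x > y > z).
3*x - 2*y - 2*z - 2

First, deg p = 1.
Next, from the axis intercepts and sections: one y-axis crossing is at y = -1; one z-axis crossing is at z = -1.
Finally, assembling these constraints gives the stated polynomial.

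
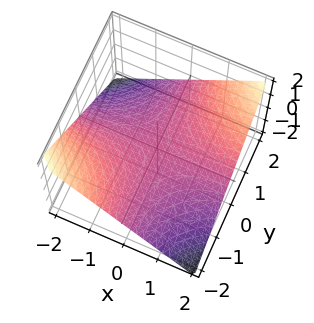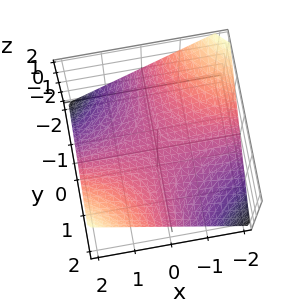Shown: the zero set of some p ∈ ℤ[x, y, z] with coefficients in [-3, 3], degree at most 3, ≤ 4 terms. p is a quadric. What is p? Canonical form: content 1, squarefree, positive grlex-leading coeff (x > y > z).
x*y - 2*z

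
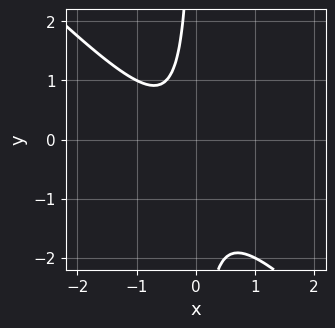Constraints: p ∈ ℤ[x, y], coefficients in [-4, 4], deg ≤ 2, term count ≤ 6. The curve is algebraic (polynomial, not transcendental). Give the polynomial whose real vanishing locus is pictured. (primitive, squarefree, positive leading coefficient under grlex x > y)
2*x^2 + 2*x*y + x + 1

(a) The degree is 2 — the shape is more complex than any degree-1 curve.
(b) Checking where it meets the axes: it misses every integer gridline on the y-axis; no x-intercept at any integer in the box.
(c) Matching integer coefficients to the picture gives p.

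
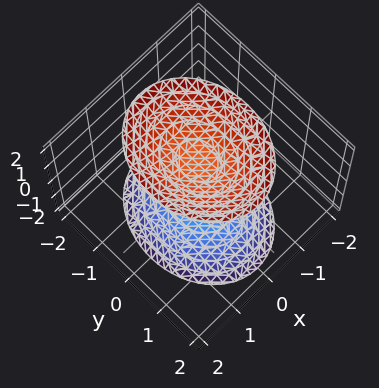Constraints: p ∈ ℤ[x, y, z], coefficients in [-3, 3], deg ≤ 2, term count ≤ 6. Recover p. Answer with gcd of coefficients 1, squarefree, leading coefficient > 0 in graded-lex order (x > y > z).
3*x^2 + 2*y^2 - 2*z^2 + 3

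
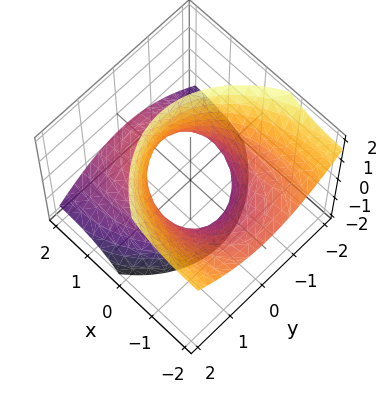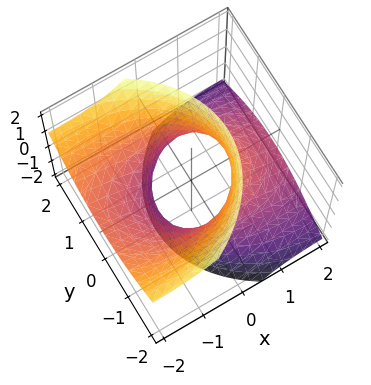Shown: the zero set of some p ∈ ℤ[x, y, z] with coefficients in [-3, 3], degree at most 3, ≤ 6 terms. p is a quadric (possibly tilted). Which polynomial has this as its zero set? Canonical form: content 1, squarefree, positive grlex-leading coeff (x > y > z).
x^2 + 3*x*z + 2*y^2 - z^2 - 2

1. Degree: no degree-1 surface has this shape, so deg p = 2.
2. Against the integer gridlines: among the integer gridlines, it crosses the y-axis at y ∈ {-1, 1}; no z-intercept at any integer in the box.
3. Assembling these constraints gives the stated polynomial.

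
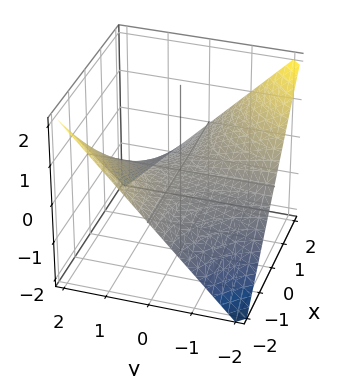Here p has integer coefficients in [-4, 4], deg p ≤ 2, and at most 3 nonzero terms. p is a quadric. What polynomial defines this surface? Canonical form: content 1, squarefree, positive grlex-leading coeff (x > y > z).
First, deg p = 2. A hyperbolic paraboloid; a quadric.
Then, from the visible intercepts: it crosses the z-axis at the gridline z = 0; every point of the y-axis in the box is on the surface.
Finally, matching integer coefficients to the picture gives p. Check: (1, 0, 0) on the x-axis lies on the surface, and p(1, 0, 0) = 0. ✓

x*y + 2*z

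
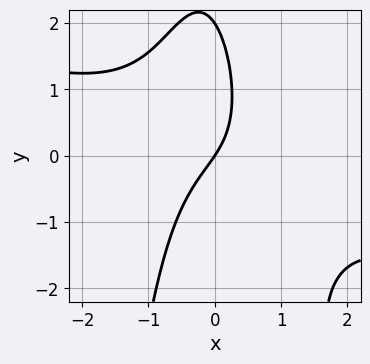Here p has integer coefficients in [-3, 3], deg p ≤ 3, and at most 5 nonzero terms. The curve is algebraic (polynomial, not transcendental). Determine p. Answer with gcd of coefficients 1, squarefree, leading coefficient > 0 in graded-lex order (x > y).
x^3 + 3*x^2*y + y^2 + 3*x - 2*y

(a) The degree is 3 — the shape is more complex than any degree-2 curve.
(b) From the axis intercepts and sections: among the integer gridlines, it crosses the y-axis at y ∈ {0, 2}; it meets the x-axis at x = 0 (among the integer gridlines).
(c) The integer polynomial consistent with all of this is the stated p.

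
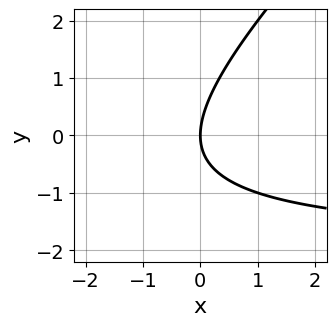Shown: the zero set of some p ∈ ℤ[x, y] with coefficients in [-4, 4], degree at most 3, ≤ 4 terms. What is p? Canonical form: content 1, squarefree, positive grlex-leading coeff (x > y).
x*y - y^2 + 2*x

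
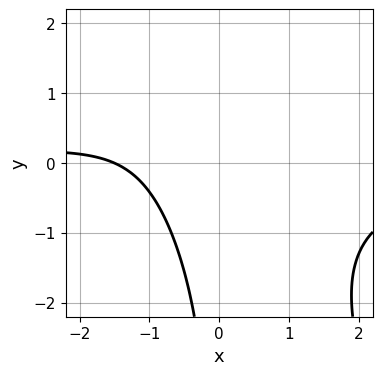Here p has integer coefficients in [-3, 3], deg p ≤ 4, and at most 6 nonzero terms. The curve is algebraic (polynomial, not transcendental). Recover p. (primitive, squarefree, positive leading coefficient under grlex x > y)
2*x^2*y + x*y^2 + 2*x + 3

The degree is 3 — the shape is more complex than any degree-2 curve.
Observable constraints: the curve avoids every integer y-axis point in the box.
Fitting integer coefficients to these (and the overall shape) gives p.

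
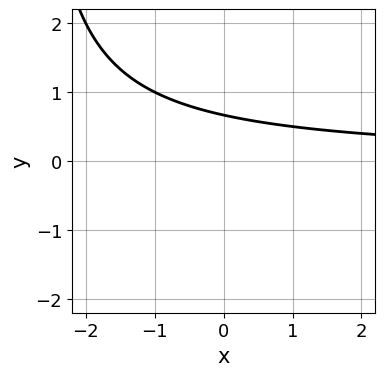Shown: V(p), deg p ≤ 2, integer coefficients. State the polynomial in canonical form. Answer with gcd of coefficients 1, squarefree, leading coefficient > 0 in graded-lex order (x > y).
(a) The degree is 2 — the shape is more complex than any degree-1 curve.
(b) Observable constraints: the curve avoids every integer x-axis point in the box.
(c) Fitting integer coefficients to these (and the overall shape) gives p.

x*y + 3*y - 2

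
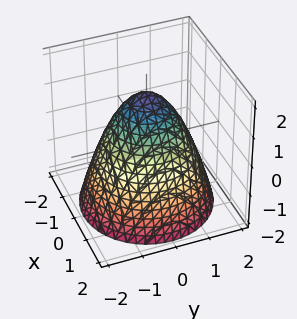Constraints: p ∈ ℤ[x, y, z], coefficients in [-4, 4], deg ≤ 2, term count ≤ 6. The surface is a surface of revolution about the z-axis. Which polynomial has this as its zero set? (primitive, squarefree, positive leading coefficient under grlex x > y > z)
2*x^2 + 2*y^2 + 2*z - 3

Degree: a generic line meets the surface in up to 2 points, so deg p = 2.
Symmetries: rotational symmetry about the z-axis ⇒ p depends on x, y only through x² + y².
Checking where it meets the axes: a circular section at z = -2 has radius between 1 and 2.
Putting this together gives p.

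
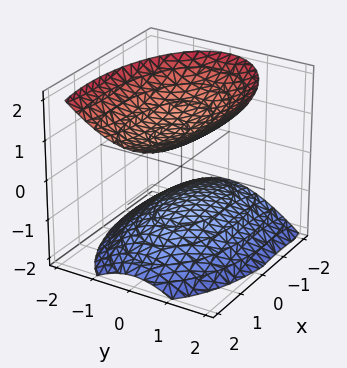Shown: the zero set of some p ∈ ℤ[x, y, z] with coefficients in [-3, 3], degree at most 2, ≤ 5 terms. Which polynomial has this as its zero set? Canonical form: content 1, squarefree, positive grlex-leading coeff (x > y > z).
x^2 - x*z + 3*y^2 - 3*z^2 + 3

I count 2 distinct pieces. They look like related sheets of one shape, so recover p as a whole.
deg p = 2. A generic line meets the surface in up to 2 points.
From the axis intercepts and sections: it misses every integer gridline on the y-axis; it misses every integer gridline on the x-axis.
Putting this together gives p. Check: (0, 0, 1) on the z-axis lies on the surface, and p(0, 0, 1) = 0. ✓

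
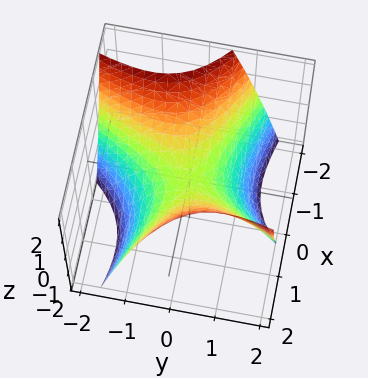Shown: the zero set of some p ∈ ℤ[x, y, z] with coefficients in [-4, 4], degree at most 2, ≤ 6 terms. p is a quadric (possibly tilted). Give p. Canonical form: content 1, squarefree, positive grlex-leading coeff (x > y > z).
2*x^2 + 3*x*y - 2*y^2 - 3*z

(a) Degree: a generic line meets the surface in up to 2 points, so deg p = 2.
(b) Against the integer gridlines: one z-axis crossing is at z = 0; it meets the y-axis at y = 0 (among the integer gridlines); one x-axis crossing is at x = 0.
(c) Fitting integer coefficients to these (and the overall shape) gives p.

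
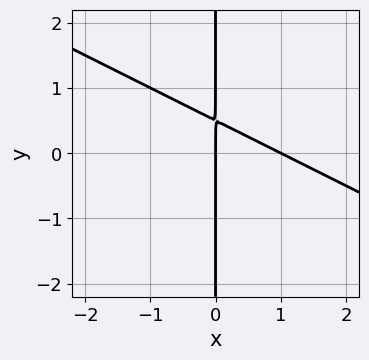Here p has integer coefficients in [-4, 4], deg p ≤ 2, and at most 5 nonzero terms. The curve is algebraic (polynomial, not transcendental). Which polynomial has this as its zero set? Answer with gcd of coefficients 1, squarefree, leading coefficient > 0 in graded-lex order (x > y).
1. Degree: a generic line meets the curve in up to 2 points, so deg p = 2.
2. Reading off the gridlines: among the integer gridlines, it crosses the x-axis at x ∈ {0, 1}; every point of the y-axis in the box is on the curve.
3. Putting this together gives p.

x^2 + 2*x*y - x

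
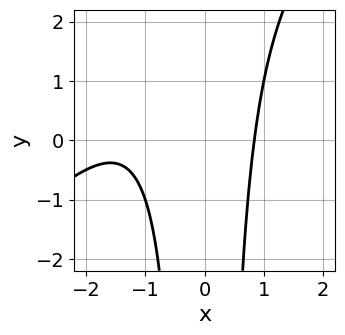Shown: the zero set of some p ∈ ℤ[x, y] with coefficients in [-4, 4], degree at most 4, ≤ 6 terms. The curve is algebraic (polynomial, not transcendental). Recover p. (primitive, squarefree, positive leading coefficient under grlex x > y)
deg p = 3.
From the axis intercepts and sections: no y-intercept at any integer in the box.
These observations pin down the coefficients.

x^3 - x^2*y + 2*x^2 - 2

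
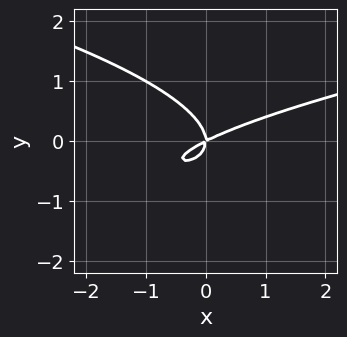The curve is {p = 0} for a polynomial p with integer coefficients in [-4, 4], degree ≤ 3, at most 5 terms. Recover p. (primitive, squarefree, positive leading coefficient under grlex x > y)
3*y^3 - x^2 + 2*x*y

deg p = 3. A generic line meets the curve in up to 3 points.
From the axis intercepts and sections: one y-axis crossing is at y = 0; one x-axis crossing is at x = 0.
Fitting integer coefficients to these (and the overall shape) gives p.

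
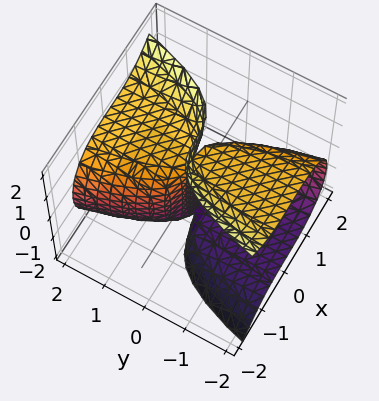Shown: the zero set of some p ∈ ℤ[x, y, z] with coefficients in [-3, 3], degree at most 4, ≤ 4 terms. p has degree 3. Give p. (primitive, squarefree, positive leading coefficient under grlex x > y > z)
x^3 - y*z^2 + 2*y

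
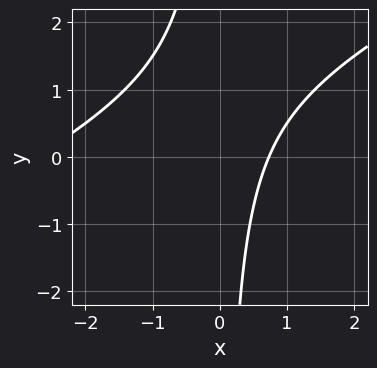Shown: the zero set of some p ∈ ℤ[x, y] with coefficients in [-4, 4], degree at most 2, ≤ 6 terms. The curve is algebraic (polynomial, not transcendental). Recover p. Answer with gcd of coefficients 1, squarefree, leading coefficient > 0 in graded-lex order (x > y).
(a) The degree is 2 — no degree-1 curve has this shape.
(b) Reading off the gridlines: it misses every integer gridline on the y-axis.
(c) The integer polynomial consistent with all of this is the stated p.

x^2 - 2*x*y + 2*x - 2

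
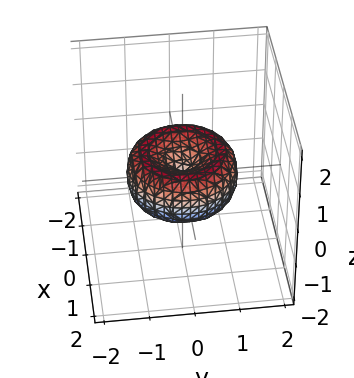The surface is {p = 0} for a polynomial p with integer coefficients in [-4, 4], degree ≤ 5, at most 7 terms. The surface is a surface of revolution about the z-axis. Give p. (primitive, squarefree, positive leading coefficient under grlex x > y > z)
2*x^4 + 4*x^2*y^2 + 2*y^4 - 3*x^2 - 3*y^2 + 3*z^2

(a) Degree: no degree-3 surface has this shape, so deg p = 4.
(b) Symmetry: every cross-section ⟂ z is a circle, so x, y appear only via x² + y².
(c) Reading off the gridlines: it meets the y-axis at y = 0 (among the integer gridlines); one x-axis crossing is at x = 0.
(d) Together with the visible shape, these determine p as stated.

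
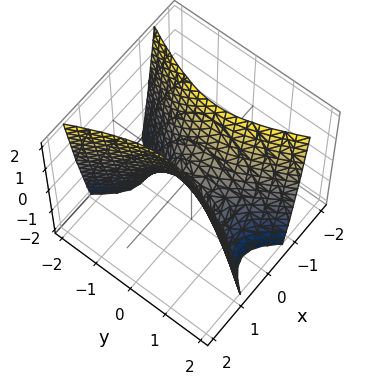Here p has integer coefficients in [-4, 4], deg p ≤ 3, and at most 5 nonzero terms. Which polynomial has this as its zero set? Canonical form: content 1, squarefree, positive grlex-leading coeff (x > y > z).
3*x^2 - y^2 - z

First, the degree is 2 — a hyperbolic paraboloid; a quadric.
Then, symmetries: mirror symmetry y ↦ −y ⇒ only even powers of y; the x ↦ −x reflection is a symmetry, so x appears only in even powers.
Then, from the visible intercepts: it crosses the z-axis at the gridline z = 0; one y-axis crossing is at y = 0.
Finally, assembling these constraints gives the stated polynomial.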